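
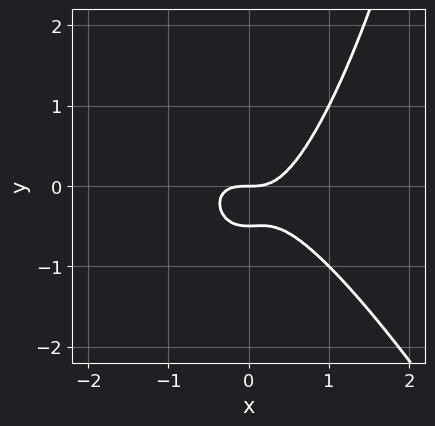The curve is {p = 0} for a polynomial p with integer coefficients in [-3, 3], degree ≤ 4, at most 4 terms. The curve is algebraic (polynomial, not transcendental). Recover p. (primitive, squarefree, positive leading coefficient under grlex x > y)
2*x^3 + x^2*y - 2*y^2 - y

deg p = 3.
Reading off the gridlines: it meets the y-axis at y = 0 (among the integer gridlines); it crosses the x-axis at the gridline x = 0.
Solving for integer coefficients yields p as stated.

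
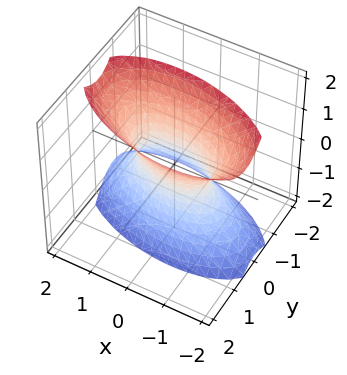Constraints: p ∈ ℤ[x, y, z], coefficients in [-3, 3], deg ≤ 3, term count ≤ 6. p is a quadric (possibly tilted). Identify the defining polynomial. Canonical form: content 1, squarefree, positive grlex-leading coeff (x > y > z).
x^2 + x*y + 3*y^2 - y*z - z^2 - 1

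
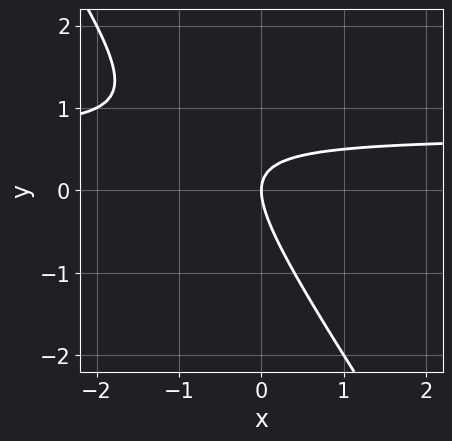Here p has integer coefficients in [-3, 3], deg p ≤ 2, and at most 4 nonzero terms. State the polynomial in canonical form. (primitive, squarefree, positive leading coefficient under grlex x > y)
First, the degree is 2 — a generic line meets the curve in up to 2 points.
Next, observable constraints: it meets the y-axis at y = 0 (among the integer gridlines); one x-axis crossing is at x = 0.
Finally, solving for integer coefficients yields p as stated.

3*x*y + 2*y^2 - 2*x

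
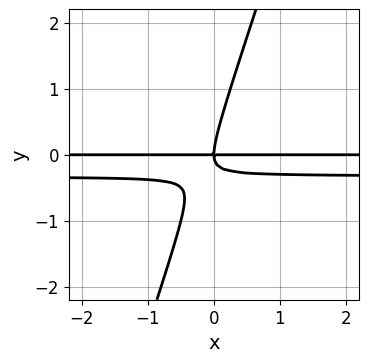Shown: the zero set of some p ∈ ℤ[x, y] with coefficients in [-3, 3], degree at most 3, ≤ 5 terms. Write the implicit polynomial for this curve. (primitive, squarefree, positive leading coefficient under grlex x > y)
3*x*y^2 - y^3 + x*y

The degree is 3 — a generic line meets the curve in up to 3 points.
Checking where it meets the axes: the visible x-axis segment lies entirely on the curve; one y-axis crossing is at y = 0.
Matching integer coefficients to the picture gives p.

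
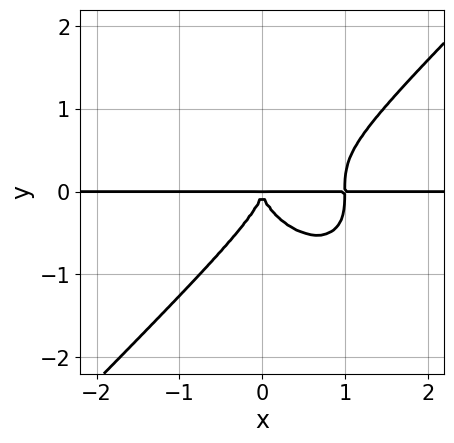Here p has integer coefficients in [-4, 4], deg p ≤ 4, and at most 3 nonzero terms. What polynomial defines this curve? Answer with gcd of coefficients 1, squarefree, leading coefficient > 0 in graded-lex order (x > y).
x^3*y - y^4 - x^2*y

The degree is 4 — the shape is more complex than any degree-3 curve.
Against the integer gridlines: the visible x-axis segment lies entirely on the curve.
Assembling these constraints gives the stated polynomial.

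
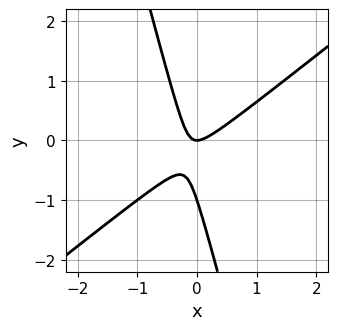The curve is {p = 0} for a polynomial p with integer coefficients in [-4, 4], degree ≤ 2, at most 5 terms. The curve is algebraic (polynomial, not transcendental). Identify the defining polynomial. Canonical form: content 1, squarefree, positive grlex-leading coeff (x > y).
3*x^2 - 3*x*y - y^2 - y

1. Degree: no degree-1 curve has this shape, so deg p = 2.
2. Checking where it meets the axes: the y-axis gridline crossings are at y ∈ {-1, 0}; it crosses the x-axis at the gridline x = 0.
3. These observations pin down the coefficients.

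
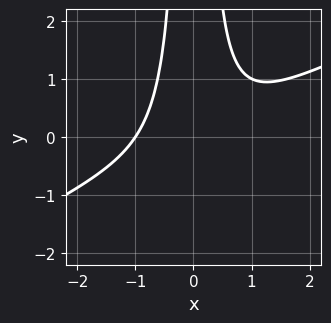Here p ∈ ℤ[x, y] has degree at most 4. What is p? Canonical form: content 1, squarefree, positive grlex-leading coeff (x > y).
deg p = 3.
Reading off the gridlines: it crosses the x-axis at the gridline x = -1; the curve avoids every integer y-axis point in the box.
Solving for integer coefficients yields p as stated.

x^3 - 2*x^2*y + 1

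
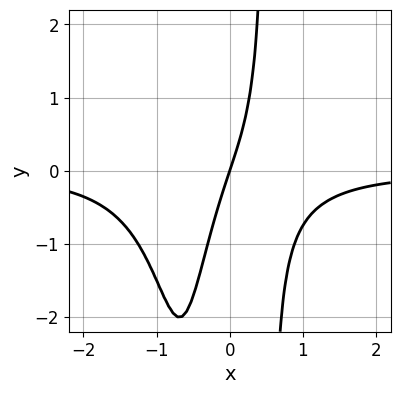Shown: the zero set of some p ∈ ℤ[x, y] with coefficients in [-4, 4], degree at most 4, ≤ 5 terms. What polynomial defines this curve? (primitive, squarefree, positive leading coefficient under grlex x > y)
3*x^3*y + 2*x^2*y + 3*x - y

1. deg p = 4.
2. From the axis intercepts and sections: it meets the y-axis at y = 0 (among the integer gridlines); one x-axis crossing is at x = 0.
3. These observations pin down the coefficients.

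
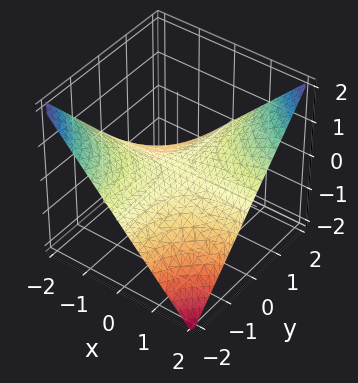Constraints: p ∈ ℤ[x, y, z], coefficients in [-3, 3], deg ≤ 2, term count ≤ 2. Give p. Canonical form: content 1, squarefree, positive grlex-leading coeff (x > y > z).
x*y - 2*z

deg p = 2. A saddle surface; a quadric.
Against the integer gridlines: the visible y-axis segment lies entirely on the surface; one z-axis crossing is at z = 0.
The integer polynomial consistent with all of this is the stated p. Check: (1, 0, 0) on the x-axis lies on the surface, and p(1, 0, 0) = 0. ✓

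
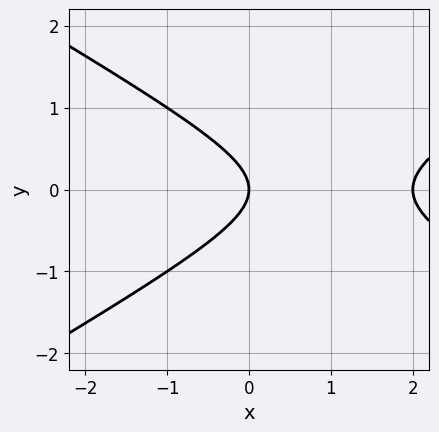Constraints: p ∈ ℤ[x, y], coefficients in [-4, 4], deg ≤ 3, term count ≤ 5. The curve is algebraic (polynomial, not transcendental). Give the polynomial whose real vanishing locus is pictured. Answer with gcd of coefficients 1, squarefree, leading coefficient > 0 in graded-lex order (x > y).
(a) Degree: the shape is more complex than any degree-1 curve, so deg p = 2.
(b) Symmetries: mirror symmetry y ↦ −y ⇒ only even powers of y.
(c) From the visible intercepts: one y-axis crossing is at y = 0; the x-axis gridline crossings are at x ∈ {0, 2}.
(d) Solving for integer coefficients yields p as stated.

x^2 - 3*y^2 - 2*x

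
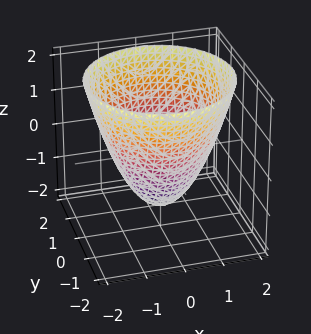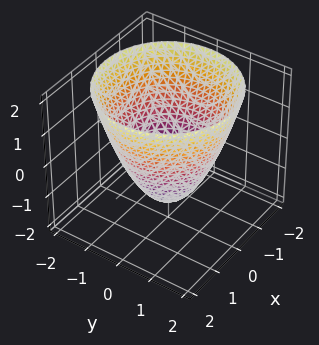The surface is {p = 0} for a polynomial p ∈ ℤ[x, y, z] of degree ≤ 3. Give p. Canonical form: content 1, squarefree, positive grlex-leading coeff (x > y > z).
2*x^2 + 2*y^2 - 2*z - 3

Degree: a generic line meets the surface in up to 2 points, so deg p = 2.
Symmetries: every cross-section ⟂ z is a circle, so x, y appear only via x² + y².
Checking where it meets the axes: a circular section at z = 1 has radius between 1 and 2.
Assembling these constraints gives the stated polynomial.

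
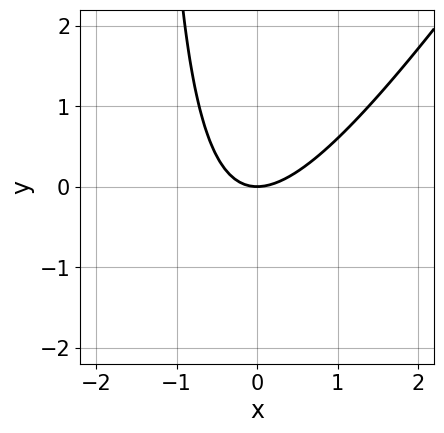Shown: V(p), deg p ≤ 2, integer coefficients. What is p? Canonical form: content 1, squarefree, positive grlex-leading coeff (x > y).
deg p = 2. No degree-1 curve has this shape.
Checking where it meets the axes: it crosses the y-axis at the gridline y = 0; one x-axis crossing is at x = 0.
Together with the visible shape, these determine p as stated.

3*x^2 - 2*x*y - 3*y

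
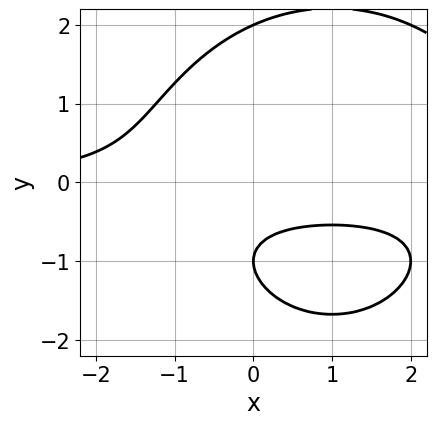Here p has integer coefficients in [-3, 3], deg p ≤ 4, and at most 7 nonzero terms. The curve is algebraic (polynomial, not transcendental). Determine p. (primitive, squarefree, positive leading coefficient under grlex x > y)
x^2*y + y^3 - 2*x*y - 3*y - 2

1. deg p = 3.
2. Against the integer gridlines: it misses every integer gridline on the x-axis; the y-axis gridline crossings are at y ∈ {-1, 2}.
3. Matching integer coefficients to the picture gives p.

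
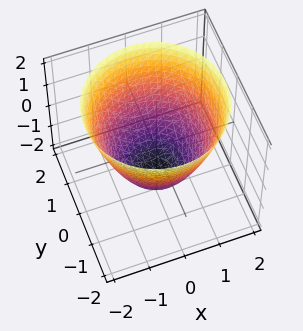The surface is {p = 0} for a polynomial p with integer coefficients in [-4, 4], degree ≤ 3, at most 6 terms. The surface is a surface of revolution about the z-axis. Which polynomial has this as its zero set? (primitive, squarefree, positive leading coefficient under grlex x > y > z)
The degree is 2 — a generic line meets the surface in up to 2 points.
Symmetries: the surface is invariant under rotation about z: p = q(x² + y², z).
From the visible intercepts: a circular section at z = 1 has radius between 1 and 2.
Putting this together gives p.

2*x^2 + 2*y^2 - 2*z - 3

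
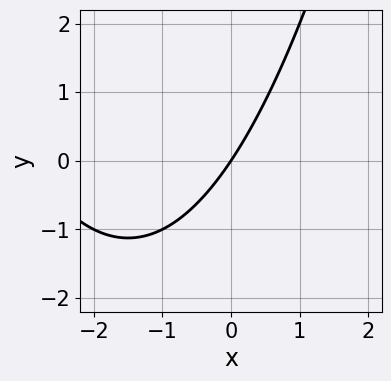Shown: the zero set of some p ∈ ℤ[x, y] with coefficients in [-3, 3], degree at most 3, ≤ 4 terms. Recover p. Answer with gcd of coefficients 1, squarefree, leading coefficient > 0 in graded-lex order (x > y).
(a) deg p = 2.
(b) Checking where it meets the axes: one x-axis crossing is at x = 0; it crosses the y-axis at the gridline y = 0.
(c) Putting this together gives p.

x^2 + 3*x - 2*y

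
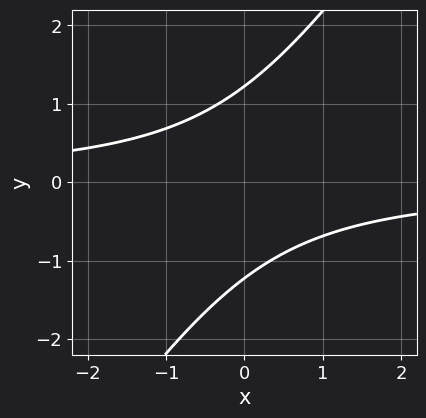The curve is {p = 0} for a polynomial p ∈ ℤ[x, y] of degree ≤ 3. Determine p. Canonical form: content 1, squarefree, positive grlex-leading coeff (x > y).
(a) deg p = 2. No degree-1 curve has this shape.
(b) Against the integer gridlines: the curve avoids every integer x-axis point in the box.
(c) These observations pin down the coefficients.

3*x*y - 2*y^2 + 3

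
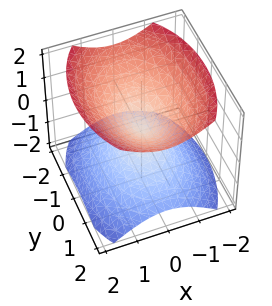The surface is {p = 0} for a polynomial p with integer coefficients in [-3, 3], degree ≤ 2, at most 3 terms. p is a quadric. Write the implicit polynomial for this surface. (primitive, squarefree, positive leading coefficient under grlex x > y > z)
The picture has 2 separate pieces. They look like related sheets of one shape, so recover p as a whole.
The degree is 2 — two nappes meeting at a single point; a quadric.
Symmetries: the x ↦ −x reflection is a symmetry, so x appears only in even powers; the z ↦ −z reflection is a symmetry, so z appears only in even powers; the y ↦ −y reflection is a symmetry, so y appears only in even powers.
Reading off the gridlines: one y-axis crossing is at y = 0; one z-axis crossing is at z = 0; it crosses the x-axis at the gridline x = 0.
Together with the visible shape, these determine p as stated.

2*x^2 + y^2 - 2*z^2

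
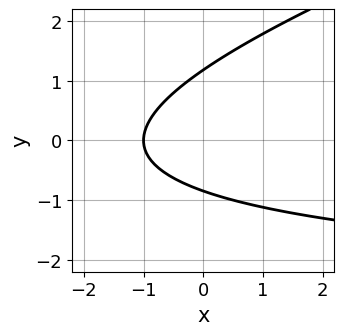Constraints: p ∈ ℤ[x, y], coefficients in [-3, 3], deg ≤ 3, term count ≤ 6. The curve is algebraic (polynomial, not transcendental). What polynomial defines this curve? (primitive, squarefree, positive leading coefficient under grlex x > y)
x*y - 3*y^2 + 3*x + y + 3

(a) deg p = 2.
(b) From the axis intercepts and sections: it meets the x-axis at x = -1 (among the integer gridlines).
(c) Solving for integer coefficients yields p as stated.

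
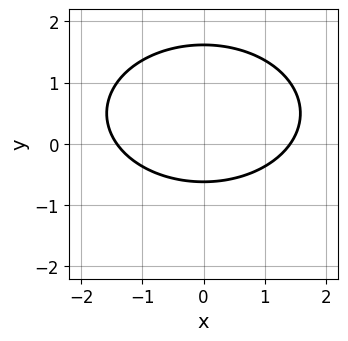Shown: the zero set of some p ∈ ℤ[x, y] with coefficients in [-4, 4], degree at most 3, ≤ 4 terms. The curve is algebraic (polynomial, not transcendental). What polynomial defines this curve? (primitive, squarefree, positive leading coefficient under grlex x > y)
x^2 + 2*y^2 - 2*y - 2

(a) Degree: the shape is more complex than any degree-1 curve, so deg p = 2.
(b) Symmetries: it's symmetric under x → −x, forcing even powers of x.
(c) Putting this together gives p.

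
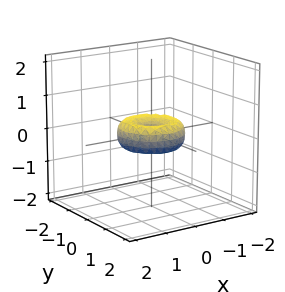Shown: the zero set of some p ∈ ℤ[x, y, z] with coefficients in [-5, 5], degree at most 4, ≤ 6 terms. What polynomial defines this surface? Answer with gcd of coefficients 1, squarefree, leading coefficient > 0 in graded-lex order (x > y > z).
2*x^4 + 4*x^2*y^2 + 2*y^4 - 2*x^2 - 2*y^2 + 3*z^2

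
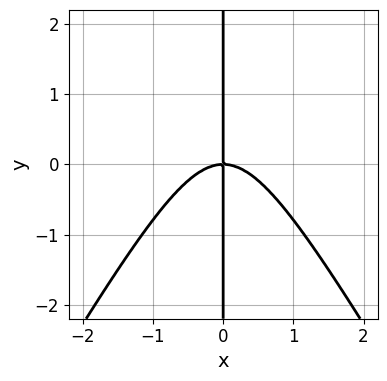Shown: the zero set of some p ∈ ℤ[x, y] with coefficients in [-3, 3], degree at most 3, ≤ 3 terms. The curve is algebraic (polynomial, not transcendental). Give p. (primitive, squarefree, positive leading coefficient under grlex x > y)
3*x^3 - x*y^2 + 3*x*y

First, degree: no degree-2 curve has this shape, so deg p = 3.
Next, observable constraints: it meets the x-axis at x = 0 (among the integer gridlines); every point of the y-axis in the box is on the curve.
Finally, solving for integer coefficients yields p as stated.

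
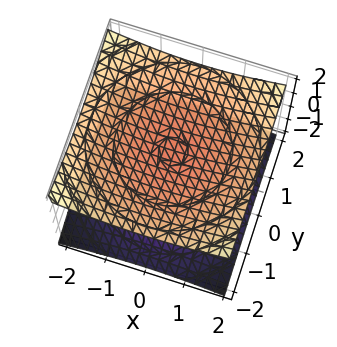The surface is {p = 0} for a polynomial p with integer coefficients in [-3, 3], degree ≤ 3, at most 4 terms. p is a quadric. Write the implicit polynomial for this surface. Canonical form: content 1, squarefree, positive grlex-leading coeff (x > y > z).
There are 2 components.
The degree is 2 — two sheets facing apart; a quadric.
By symmetry, the surface is invariant under rotation about z: p = q(x² + y², z); the z ↦ −z reflection is a symmetry, so z appears only in even powers.
Checking where it meets the axes: the surface avoids every integer y-axis point in the box; among the integer gridlines, it crosses the z-axis at z ∈ {-1, 1}.
Fitting integer coefficients to these (and the overall shape) gives p.

x^2 + y^2 - 3*z^2 + 3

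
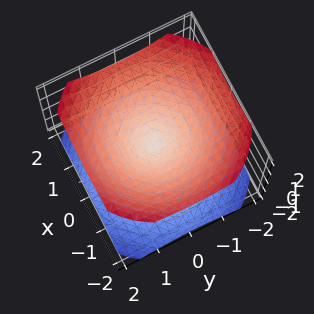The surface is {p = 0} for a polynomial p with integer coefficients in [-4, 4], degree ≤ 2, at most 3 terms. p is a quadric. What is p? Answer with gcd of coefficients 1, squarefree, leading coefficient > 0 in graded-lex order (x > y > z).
I count 2 distinct pieces. They look like related sheets of one shape, so recover p as a whole.
deg p = 2. Two nappes meeting at a single point; a quadric.
By symmetry, every cross-section ⟂ z is a circle, so x, y appear only via x² + y²; it's symmetric under z → −z, forcing even powers of z.
Checking where it meets the axes: it meets the x-axis at x = 0 (among the integer gridlines); a circular section at z = -1 has radius between 1 and 2.
Matching integer coefficients to the picture gives p.

2*x^2 + 2*y^2 - 3*z^2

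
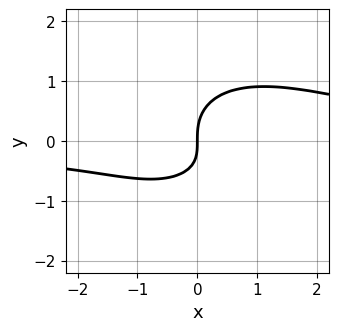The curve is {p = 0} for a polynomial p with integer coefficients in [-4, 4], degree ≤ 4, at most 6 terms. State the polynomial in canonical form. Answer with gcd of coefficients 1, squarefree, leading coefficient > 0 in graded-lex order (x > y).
x*y^3 + 2*x^2*y + 3*y^3 - 2*x*y - 3*x

Degree: a generic line meets the curve in up to 4 points, so deg p = 4.
Checking where it meets the axes: one y-axis crossing is at y = 0; one x-axis crossing is at x = 0.
These observations pin down the coefficients.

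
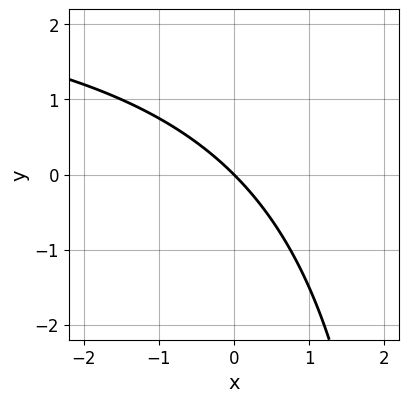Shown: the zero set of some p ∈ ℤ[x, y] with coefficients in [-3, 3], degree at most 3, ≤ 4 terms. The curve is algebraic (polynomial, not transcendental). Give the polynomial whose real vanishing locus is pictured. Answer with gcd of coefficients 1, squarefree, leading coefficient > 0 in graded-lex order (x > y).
x*y - 3*x - 3*y

(a) Degree: a generic line meets the curve in up to 2 points, so deg p = 2.
(b) Against the integer gridlines: one x-axis crossing is at x = 0; it meets the y-axis at y = 0 (among the integer gridlines).
(c) The integer polynomial consistent with all of this is the stated p.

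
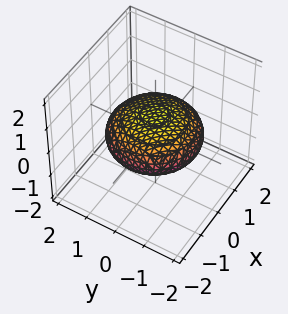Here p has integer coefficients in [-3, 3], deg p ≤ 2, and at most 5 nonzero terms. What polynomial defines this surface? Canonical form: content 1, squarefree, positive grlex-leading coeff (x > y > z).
(a) Degree: a closed, bounded, convex surface; a quadric, so deg p = 2.
(b) By symmetry, every cross-section ⟂ z is a circle, so x, y appear only via x² + y²; the z ↦ −z reflection is a symmetry, so z appears only in even powers.
(c) Reading off the gridlines: a circular section at z = 0 has radius between 1 and 2.
(d) Together with the visible shape, these determine p as stated.

x^2 + y^2 + 3*z^2 - 2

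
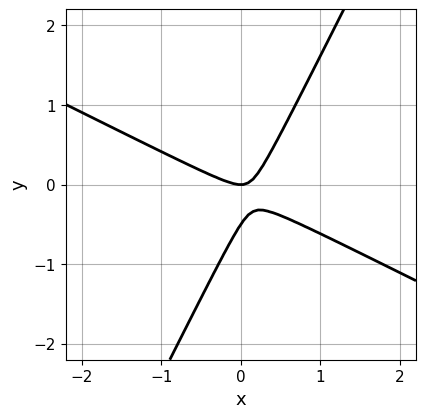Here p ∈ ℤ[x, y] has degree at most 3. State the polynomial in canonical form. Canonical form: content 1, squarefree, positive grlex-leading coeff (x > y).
1. The degree is 2 — a generic line meets the curve in up to 2 points.
2. Observable constraints: it crosses the y-axis at the gridline y = 0; it meets the x-axis at x = 0 (among the integer gridlines).
3. Fitting integer coefficients to these (and the overall shape) gives p.

2*x^2 + 3*x*y - 2*y^2 - y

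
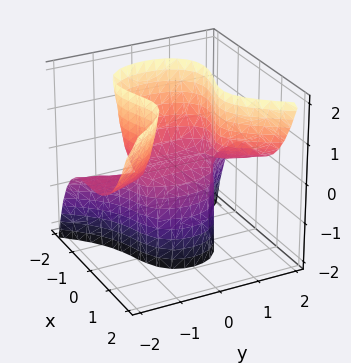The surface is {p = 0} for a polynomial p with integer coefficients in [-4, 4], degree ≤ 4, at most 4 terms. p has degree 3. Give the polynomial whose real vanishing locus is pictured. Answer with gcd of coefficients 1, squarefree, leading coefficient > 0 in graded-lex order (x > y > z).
deg p = 3. The shape is more complex than any degree-2 surface.
From the visible intercepts: the visible y-axis segment lies entirely on the surface; it crosses the x-axis at the gridline x = 0.
Matching integer coefficients to the picture gives p.

3*x^3 - 3*y^2*z - 2*x*z + 3*z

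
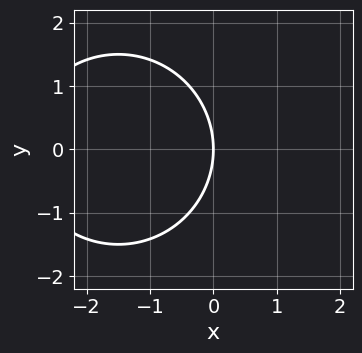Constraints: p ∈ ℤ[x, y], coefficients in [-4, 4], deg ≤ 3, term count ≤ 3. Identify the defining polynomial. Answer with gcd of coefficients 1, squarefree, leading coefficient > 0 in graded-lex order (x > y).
(a) Degree: no degree-1 curve has this shape, so deg p = 2.
(b) Symmetries: mirror symmetry y ↦ −y ⇒ only even powers of y.
(c) From the visible intercepts: it meets the x-axis at x = 0 (among the integer gridlines); it crosses the y-axis at the gridline y = 0.
(d) The integer polynomial consistent with all of this is the stated p.

x^2 + y^2 + 3*x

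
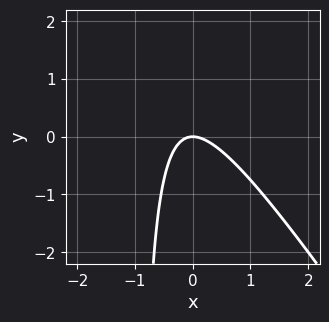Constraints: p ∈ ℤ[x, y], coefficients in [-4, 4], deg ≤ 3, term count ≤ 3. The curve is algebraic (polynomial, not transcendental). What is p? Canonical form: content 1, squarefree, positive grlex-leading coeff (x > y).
(a) deg p = 2. No degree-1 curve has this shape.
(b) Observable constraints: it meets the y-axis at y = 0 (among the integer gridlines); it meets the x-axis at x = 0 (among the integer gridlines).
(c) Solving for integer coefficients yields p as stated.

3*x^2 + 2*x*y + 2*y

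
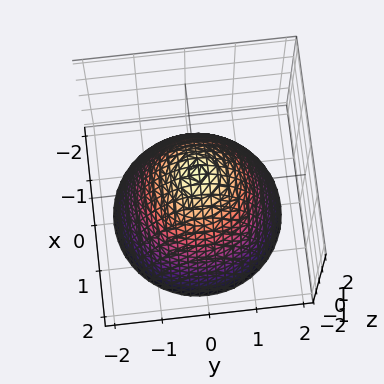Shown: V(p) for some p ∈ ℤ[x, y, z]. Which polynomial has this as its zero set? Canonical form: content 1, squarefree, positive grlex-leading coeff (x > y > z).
(a) deg p = 2.
(b) Symmetry: the surface is invariant under rotation about z: p = q(x² + y², z).
(c) Reading off the gridlines: the x-axis gridline crossings are at x ∈ {-1, 1}; among the integer gridlines, it crosses the y-axis at y ∈ {-1, 1}; a circular section at z = 0 has radius exactly 1; it meets the z-axis at z = 1 (among the integer gridlines).
(d) Putting this together gives p.

x^2 + y^2 + z - 1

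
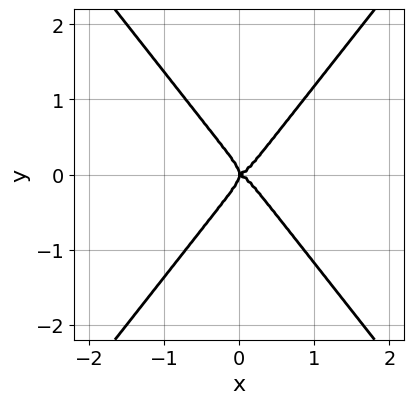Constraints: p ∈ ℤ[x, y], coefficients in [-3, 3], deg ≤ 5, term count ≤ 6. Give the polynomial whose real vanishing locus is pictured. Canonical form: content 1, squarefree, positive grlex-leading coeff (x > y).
3*x^4 + 3*x^2*y^2 - 3*y^4 - x*y^2

Degree: a generic line meets the curve in up to 4 points, so deg p = 4.
Symmetries: it's symmetric under y → −y, forcing even powers of y.
From the visible intercepts: it crosses the y-axis at the gridline y = 0; one x-axis crossing is at x = 0.
These observations pin down the coefficients.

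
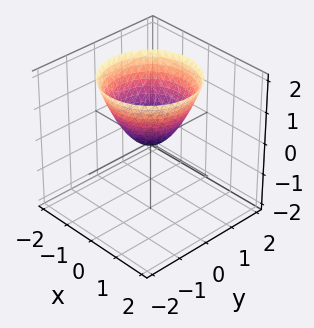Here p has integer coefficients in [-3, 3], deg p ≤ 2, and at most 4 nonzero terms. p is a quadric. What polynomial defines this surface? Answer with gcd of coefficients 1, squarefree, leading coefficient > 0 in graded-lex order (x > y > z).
x^2 + y^2 - z

1. Degree: a paraboloid; a quadric, so deg p = 2.
2. Symmetry: the z-axis is an axis of rotation, so x and y enter only as x² + y².
3. Against the integer gridlines: a circular section at z = 1 has radius exactly 1; it meets the x-axis at x = 0 (among the integer gridlines); one y-axis crossing is at y = 0; it meets the z-axis at z = 0 (among the integer gridlines).
4. Matching integer coefficients to the picture gives p.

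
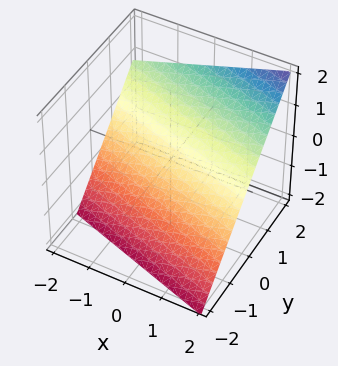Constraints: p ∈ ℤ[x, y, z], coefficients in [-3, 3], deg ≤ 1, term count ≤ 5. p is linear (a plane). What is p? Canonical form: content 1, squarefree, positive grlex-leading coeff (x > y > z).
x + 3*y - 3*z - 2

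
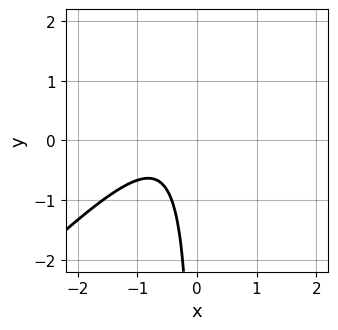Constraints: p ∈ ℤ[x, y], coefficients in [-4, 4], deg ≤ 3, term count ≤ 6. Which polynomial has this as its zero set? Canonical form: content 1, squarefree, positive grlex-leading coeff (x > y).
3*x^2 - 3*x*y + 3*x + 2

1. The degree is 2 — the shape is more complex than any degree-1 curve.
2. From the axis intercepts and sections: it misses every integer gridline on the y-axis; the curve avoids every integer x-axis point in the box.
3. Solving for integer coefficients yields p as stated.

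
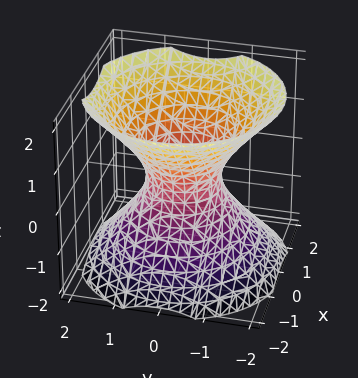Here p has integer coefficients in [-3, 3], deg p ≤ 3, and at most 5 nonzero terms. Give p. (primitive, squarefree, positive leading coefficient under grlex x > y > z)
First, degree: a generic line meets the surface in up to 2 points, so deg p = 2.
Then, by symmetry, every cross-section ⟂ z is a circle, so x, y appear only via x² + y².
Next, reading off the gridlines: no z-intercept at any integer in the box; a circular section at z = 1 has radius between 1 and 2.
Finally, together with the visible shape, these determine p as stated.

3*x^2 + 3*y^2 - 3*z^2 - 2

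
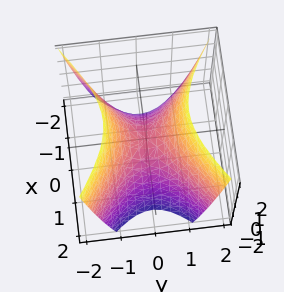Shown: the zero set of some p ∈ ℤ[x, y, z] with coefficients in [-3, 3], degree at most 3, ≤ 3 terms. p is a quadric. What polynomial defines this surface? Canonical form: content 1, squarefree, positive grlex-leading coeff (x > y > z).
2*x^2 - 3*y^2 + 2*z

First, degree: a hyperbolic paraboloid; a quadric, so deg p = 2.
Then, symmetries: mirror symmetry y ↦ −y ⇒ only even powers of y; it's symmetric under x → −x, forcing even powers of x.
Next, reading off the gridlines: it crosses the x-axis at the gridline x = 0; it crosses the z-axis at the gridline z = 0; it crosses the y-axis at the gridline y = 0.
Finally, assembling these constraints gives the stated polynomial.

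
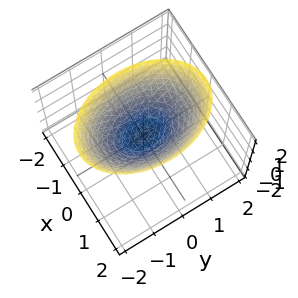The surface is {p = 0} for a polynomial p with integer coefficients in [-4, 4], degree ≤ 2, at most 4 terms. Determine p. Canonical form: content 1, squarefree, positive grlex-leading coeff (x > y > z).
2*x^2 + y^2 - 2*z

First, degree: a paraboloid; a quadric, so deg p = 2.
Next, symmetries: mirror symmetry y ↦ −y ⇒ only even powers of y; it's symmetric under x → −x, forcing even powers of x.
Then, reading off the gridlines: one y-axis crossing is at y = 0; it crosses the x-axis at the gridline x = 0; one z-axis crossing is at z = 0.
Finally, these observations pin down the coefficients.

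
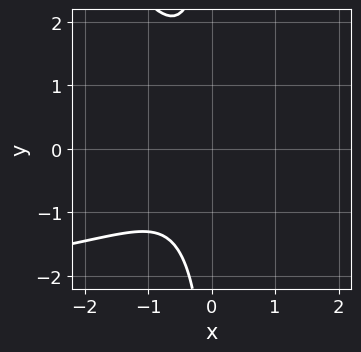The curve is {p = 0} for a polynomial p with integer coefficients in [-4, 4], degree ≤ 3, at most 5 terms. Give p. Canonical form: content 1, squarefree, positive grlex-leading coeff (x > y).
x^2*y + x*y^2 + 3*x^2 + 2*x + 2

1. Degree: the shape is more complex than any degree-2 curve, so deg p = 3.
2. Reading off the gridlines: no x-intercept at any integer in the box; the curve avoids every integer y-axis point in the box.
3. Matching integer coefficients to the picture gives p.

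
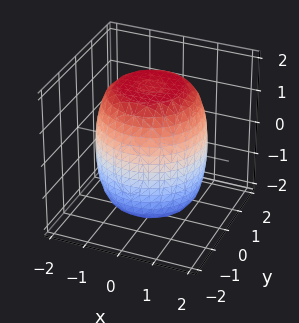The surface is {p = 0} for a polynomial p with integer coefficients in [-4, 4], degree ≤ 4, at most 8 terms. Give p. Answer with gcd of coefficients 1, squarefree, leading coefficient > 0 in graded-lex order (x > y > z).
x^4 + 2*x^2*y^2 + y^4 - x^2 - y^2 + z^2 - 3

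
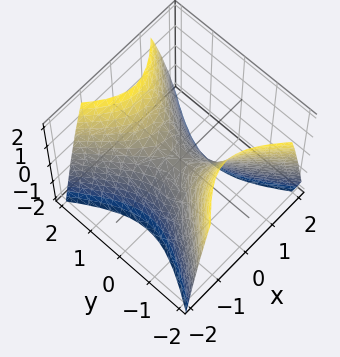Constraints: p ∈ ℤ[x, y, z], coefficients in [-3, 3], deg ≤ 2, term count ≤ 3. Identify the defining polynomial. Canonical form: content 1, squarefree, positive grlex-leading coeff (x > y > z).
Degree: a saddle surface; a quadric, so deg p = 2.
Symmetries: it's symmetric under y → −y, forcing even powers of y; the x ↦ −x reflection is a symmetry, so x appears only in even powers.
From the axis intercepts and sections: it meets the y-axis at y = 0 (among the integer gridlines); one x-axis crossing is at x = 0; it crosses the z-axis at the gridline z = 0.
These observations pin down the coefficients.

3*x^2 - 2*y^2 + 2*z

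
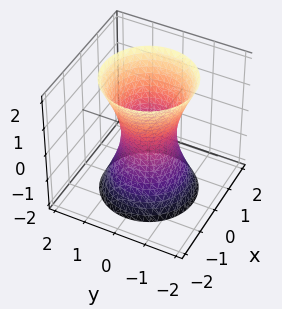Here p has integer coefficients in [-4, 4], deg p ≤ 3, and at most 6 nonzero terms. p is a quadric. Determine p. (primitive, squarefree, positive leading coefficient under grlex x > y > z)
The degree is 2 — an hourglass — one-sheet hyperboloid; a quadric.
Symmetries: rotational symmetry about the z-axis ⇒ p depends on x, y only through x² + y²; it's symmetric under z → −z, forcing even powers of z.
Checking where it meets the axes: a circular section at z = 0 has radius between 0 and 1; the surface avoids every integer z-axis point in the box.
The integer polynomial consistent with all of this is the stated p.

3*x^2 + 3*y^2 - z^2 - 2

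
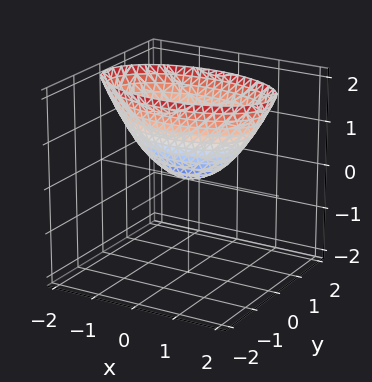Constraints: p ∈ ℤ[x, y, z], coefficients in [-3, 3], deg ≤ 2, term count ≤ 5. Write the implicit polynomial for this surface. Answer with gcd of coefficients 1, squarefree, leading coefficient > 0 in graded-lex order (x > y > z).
The degree is 2 — a paraboloid; a quadric.
Symmetries: the y ↦ −y reflection is a symmetry, so y appears only in even powers; mirror symmetry x ↦ −x ⇒ only even powers of x.
From the visible intercepts: one z-axis crossing is at z = 0; it meets the x-axis at x = 0 (among the integer gridlines); one y-axis crossing is at y = 0.
The integer polynomial consistent with all of this is the stated p.

x^2 + 3*y^2 - 2*z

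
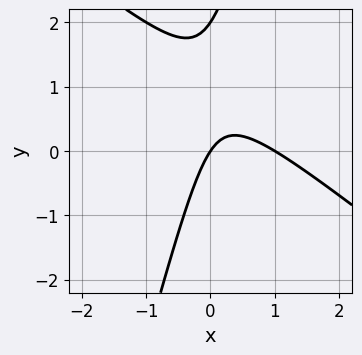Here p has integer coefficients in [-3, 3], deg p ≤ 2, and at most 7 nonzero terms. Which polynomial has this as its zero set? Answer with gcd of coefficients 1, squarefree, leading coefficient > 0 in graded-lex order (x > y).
3*x^2 + 3*x*y - y^2 - 3*x + 2*y

The degree is 2 — the shape is more complex than any degree-1 curve.
From the visible intercepts: the x-axis gridline crossings are at x ∈ {0, 1}; among the integer gridlines, it crosses the y-axis at y ∈ {0, 2}.
Fitting integer coefficients to these (and the overall shape) gives p.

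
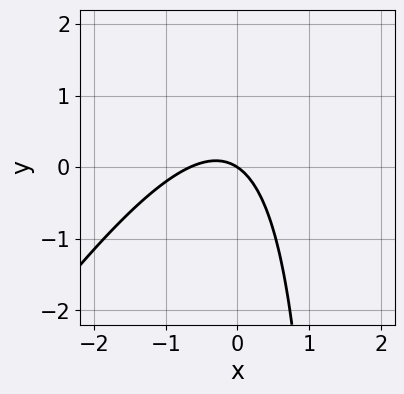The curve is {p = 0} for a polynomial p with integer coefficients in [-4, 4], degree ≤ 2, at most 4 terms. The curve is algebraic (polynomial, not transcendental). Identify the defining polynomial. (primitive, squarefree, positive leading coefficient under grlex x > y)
3*x^2 - 2*x*y + 2*x + 3*y

Degree: no degree-1 curve has this shape, so deg p = 2.
Observable constraints: it meets the y-axis at y = 0 (among the integer gridlines); it crosses the x-axis at the gridline x = 0.
Matching integer coefficients to the picture gives p.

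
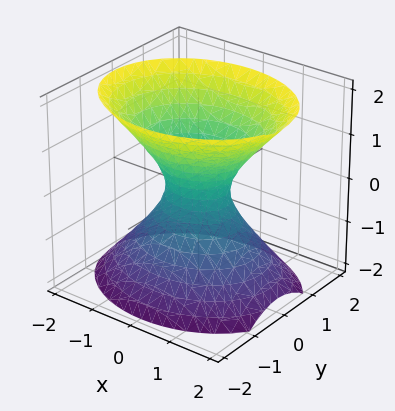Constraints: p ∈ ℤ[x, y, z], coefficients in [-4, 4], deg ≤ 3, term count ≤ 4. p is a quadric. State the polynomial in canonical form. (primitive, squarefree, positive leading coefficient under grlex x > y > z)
2*x^2 + 3*y^2 - 2*z^2 - 1

(a) Degree: one connected sheet with a waist; a quadric, so deg p = 2.
(b) Symmetries: mirror symmetry y ↦ −y ⇒ only even powers of y; the z ↦ −z reflection is a symmetry, so z appears only in even powers; mirror symmetry x ↦ −x ⇒ only even powers of x.
(c) Against the integer gridlines: no z-intercept at any integer in the box.
(d) Solving for integer coefficients yields p as stated.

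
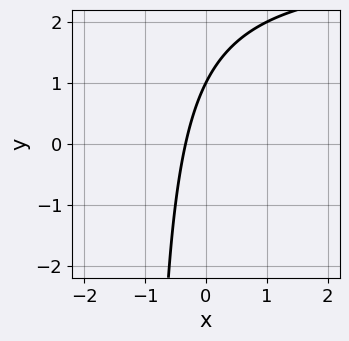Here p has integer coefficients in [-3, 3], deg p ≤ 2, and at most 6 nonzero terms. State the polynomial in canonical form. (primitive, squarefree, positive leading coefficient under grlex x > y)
Degree: no degree-1 curve has this shape, so deg p = 2.
Reading off the gridlines: it meets the y-axis at y = 1 (among the integer gridlines).
Solving for integer coefficients yields p as stated.

x*y - 3*x + y - 1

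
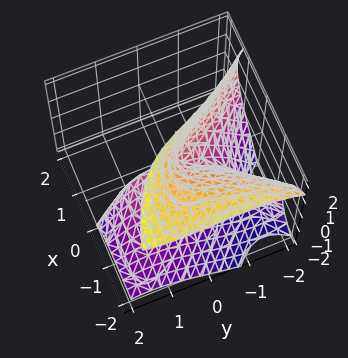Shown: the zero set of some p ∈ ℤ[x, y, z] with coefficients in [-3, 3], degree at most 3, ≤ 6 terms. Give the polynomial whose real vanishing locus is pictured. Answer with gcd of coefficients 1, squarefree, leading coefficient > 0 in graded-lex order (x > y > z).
x^2*y - 2*x*z^2 - y^3 - 3*x^2 - 2*y*z

First, the degree is 3 — no degree-2 surface has this shape.
Next, from the visible intercepts: it meets the y-axis at y = 0 (among the integer gridlines); one x-axis crossing is at x = 0; every point of the z-axis in the box is on the surface.
Finally, the integer polynomial consistent with all of this is the stated p.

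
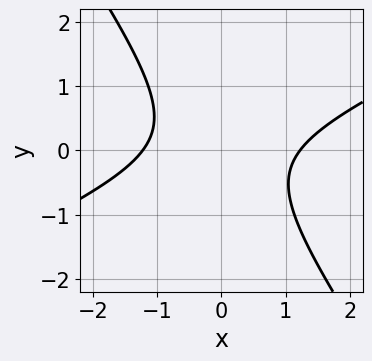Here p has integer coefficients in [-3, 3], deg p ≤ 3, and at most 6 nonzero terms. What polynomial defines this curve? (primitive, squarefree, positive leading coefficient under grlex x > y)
2*x^2 - 3*x*y - 3*y^2 - 3

deg p = 2.
Checking where it meets the axes: no y-intercept at any integer in the box.
Fitting integer coefficients to these (and the overall shape) gives p.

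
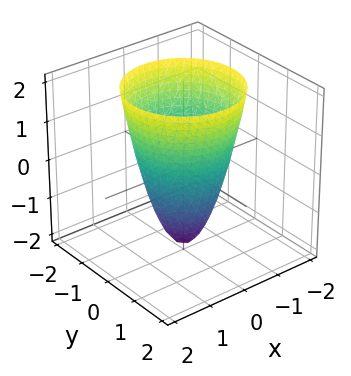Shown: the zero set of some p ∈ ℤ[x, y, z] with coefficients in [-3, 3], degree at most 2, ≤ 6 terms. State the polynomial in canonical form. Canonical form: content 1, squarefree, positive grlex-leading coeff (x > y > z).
First, the degree is 2 — a generic line meets the surface in up to 2 points.
Then, by symmetry, every cross-section ⟂ z is a circle, so x, y appear only via x² + y².
Next, checking where it meets the axes: one z-axis crossing is at z = -2; a circular section at z = 0 has radius exactly 1; among the integer gridlines, it crosses the x-axis at x ∈ {-1, 1}; the y-axis gridline crossings are at y ∈ {-1, 1}.
Finally, matching integer coefficients to the picture gives p.

2*x^2 + 2*y^2 - z - 2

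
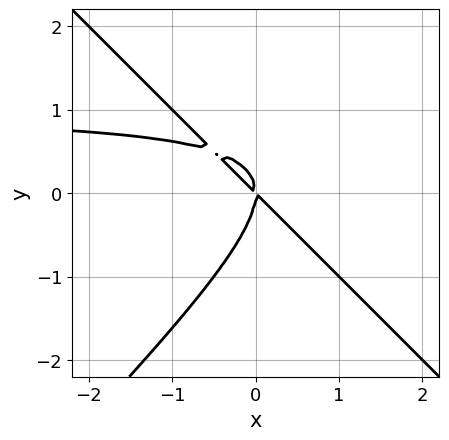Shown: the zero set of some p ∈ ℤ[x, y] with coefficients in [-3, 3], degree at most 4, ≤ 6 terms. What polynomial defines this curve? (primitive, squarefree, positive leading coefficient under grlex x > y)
First, degree: no degree-2 curve has this shape, so deg p = 3.
Next, observable constraints: one y-axis crossing is at y = 0; it meets the x-axis at x = 0 (among the integer gridlines).
Finally, matching integer coefficients to the picture gives p.

x^2*y - y^3 - x^2 - x*y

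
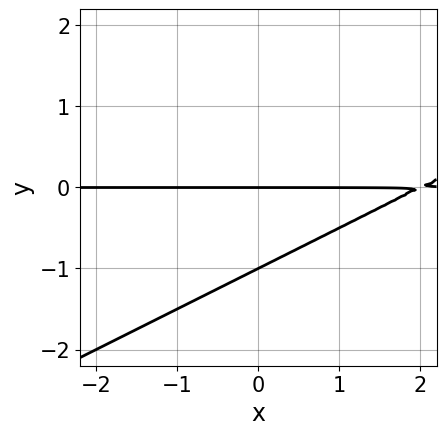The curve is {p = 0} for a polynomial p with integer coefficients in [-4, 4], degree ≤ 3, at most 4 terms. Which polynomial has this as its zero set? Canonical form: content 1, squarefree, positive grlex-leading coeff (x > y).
x*y - 2*y^2 - 2*y

The degree is 2 — a generic line meets the curve in up to 2 points.
Observable constraints: every point of the x-axis in the box is on the curve; among the integer gridlines, it crosses the y-axis at y ∈ {-1, 0}.
Putting this together gives p.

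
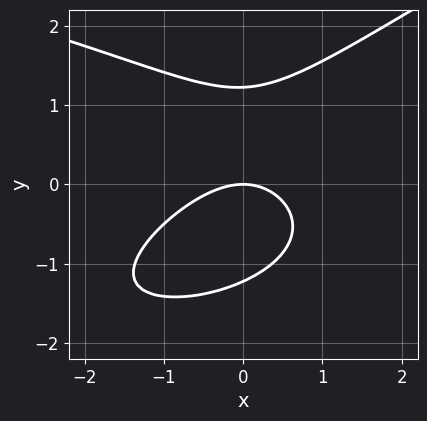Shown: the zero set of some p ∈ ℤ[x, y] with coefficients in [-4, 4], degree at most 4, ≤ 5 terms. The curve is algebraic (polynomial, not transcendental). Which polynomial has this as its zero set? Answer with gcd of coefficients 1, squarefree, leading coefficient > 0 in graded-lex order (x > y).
x*y^2 - 2*y^3 + 2*x^2 - x*y + 3*y

1. Degree: a generic line meets the curve in up to 3 points, so deg p = 3.
2. From the visible intercepts: it crosses the x-axis at the gridline x = 0; it crosses the y-axis at the gridline y = 0.
3. Matching integer coefficients to the picture gives p.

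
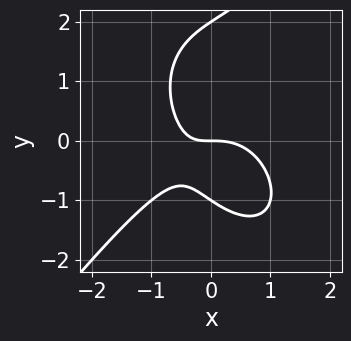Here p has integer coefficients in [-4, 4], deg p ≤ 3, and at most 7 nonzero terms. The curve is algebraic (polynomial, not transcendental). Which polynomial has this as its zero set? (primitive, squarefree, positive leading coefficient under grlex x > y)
2*x^3 - y^3 + 2*x*y + y^2 + 2*y

(a) deg p = 3.
(b) Reading off the gridlines: it crosses the x-axis at the gridline x = 0; the y-axis gridline crossings are at y ∈ {-1, 0, 2}.
(c) Putting this together gives p.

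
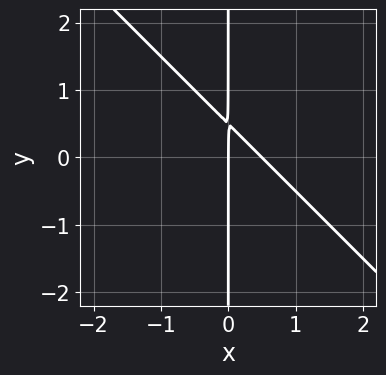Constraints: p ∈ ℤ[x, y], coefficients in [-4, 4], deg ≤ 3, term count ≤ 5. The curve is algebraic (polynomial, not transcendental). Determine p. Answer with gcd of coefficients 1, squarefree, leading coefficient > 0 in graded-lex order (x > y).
2*x^2 + 2*x*y - x

(a) The degree is 2 — no degree-1 curve has this shape.
(b) From the axis intercepts and sections: every point of the y-axis in the box is on the curve; one x-axis crossing is at x = 0.
(c) Putting this together gives p.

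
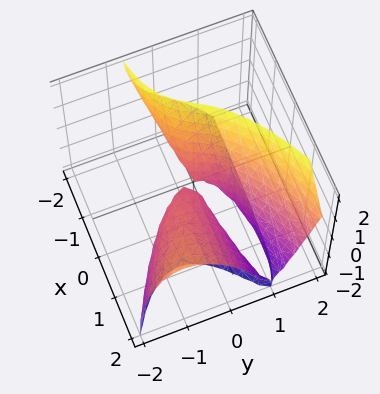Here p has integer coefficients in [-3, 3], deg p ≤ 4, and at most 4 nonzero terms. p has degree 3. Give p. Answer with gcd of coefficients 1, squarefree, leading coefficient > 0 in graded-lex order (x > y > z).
2*y^3 - 3*x*y - 2*x*z - z^2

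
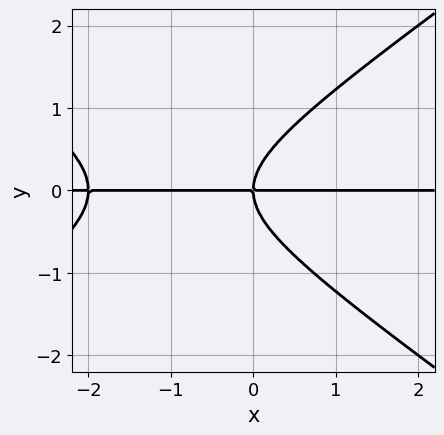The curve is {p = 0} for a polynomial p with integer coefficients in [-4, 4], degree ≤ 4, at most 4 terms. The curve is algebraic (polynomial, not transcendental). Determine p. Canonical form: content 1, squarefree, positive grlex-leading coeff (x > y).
x^2*y - 2*y^3 + 2*x*y

First, deg p = 3. A generic line meets the curve in up to 3 points.
Next, reading off the gridlines: it meets the y-axis at y = 0 (among the integer gridlines); the visible x-axis segment lies entirely on the curve.
Finally, putting this together gives p.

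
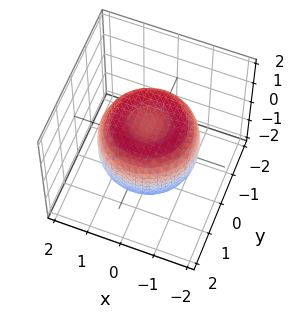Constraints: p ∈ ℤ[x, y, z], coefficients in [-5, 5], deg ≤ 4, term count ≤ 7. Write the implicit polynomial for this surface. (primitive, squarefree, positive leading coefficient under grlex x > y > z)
2*x^4 + 4*x^2*y^2 + 2*y^4 - 3*x^2 - 3*y^2 + 3*z^2 - 2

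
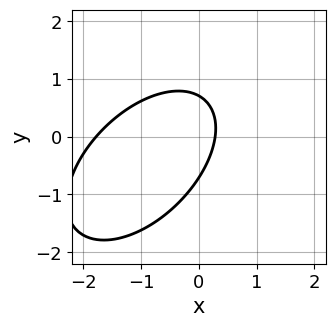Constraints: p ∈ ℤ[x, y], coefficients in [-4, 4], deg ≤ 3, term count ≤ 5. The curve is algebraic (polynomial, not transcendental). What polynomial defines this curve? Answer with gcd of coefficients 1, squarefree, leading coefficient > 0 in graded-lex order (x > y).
2*x^2 - 2*x*y + 2*y^2 + 3*x - 1

Degree: the shape is more complex than any degree-1 curve, so deg p = 2.
The integer polynomial consistent with all of this is the stated p.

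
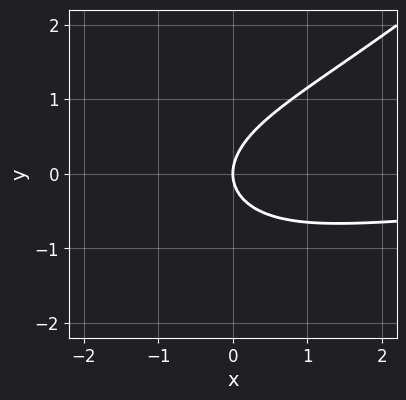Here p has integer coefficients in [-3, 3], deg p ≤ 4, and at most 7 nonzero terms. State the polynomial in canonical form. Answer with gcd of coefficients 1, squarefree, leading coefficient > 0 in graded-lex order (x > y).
First, the degree is 3 — no degree-2 curve has this shape.
Then, from the visible intercepts: one y-axis crossing is at y = 0; it crosses the x-axis at the gridline x = 0.
Finally, these observations pin down the coefficients.

x^2*y - x*y^2 + x*y - 3*y^2 + 3*x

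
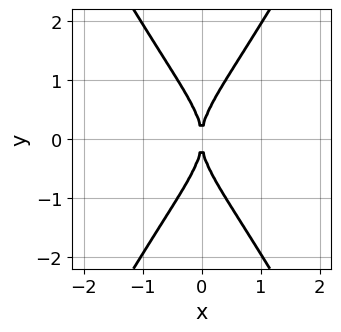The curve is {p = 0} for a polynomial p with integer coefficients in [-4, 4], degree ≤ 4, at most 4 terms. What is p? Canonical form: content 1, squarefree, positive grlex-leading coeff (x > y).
3*x^2*y^2 - y^4 + 3*x^2

1. Degree: a generic line meets the curve in up to 4 points, so deg p = 4.
2. Symmetries: mirror symmetry x ↦ −x ⇒ only even powers of x; mirror symmetry y ↦ −y ⇒ only even powers of y.
3. Against the integer gridlines: it meets the x-axis at x = 0 (among the integer gridlines); one y-axis crossing is at y = 0.
4. Matching integer coefficients to the picture gives p.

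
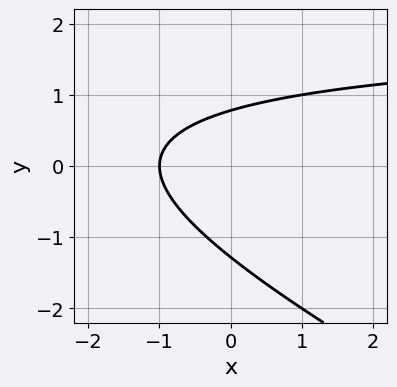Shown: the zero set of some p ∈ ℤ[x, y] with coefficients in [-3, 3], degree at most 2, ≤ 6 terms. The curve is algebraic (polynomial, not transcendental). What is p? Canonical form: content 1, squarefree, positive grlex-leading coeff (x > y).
1. The degree is 2 — a generic line meets the curve in up to 2 points.
2. Against the integer gridlines: one x-axis crossing is at x = -1.
3. The integer polynomial consistent with all of this is the stated p.

x*y + 2*y^2 - 2*x + y - 2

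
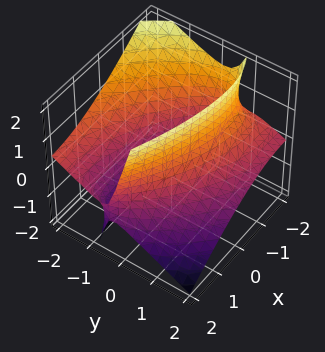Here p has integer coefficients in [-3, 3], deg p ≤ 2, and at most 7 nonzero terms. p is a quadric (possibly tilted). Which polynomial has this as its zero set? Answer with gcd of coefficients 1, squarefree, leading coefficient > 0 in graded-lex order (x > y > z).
x^2 + 2*x*y + 2*y^2 + 3*y*z - z^2 - 3

deg p = 2.
Checking where it meets the axes: no z-intercept at any integer in the box.
These observations pin down the coefficients.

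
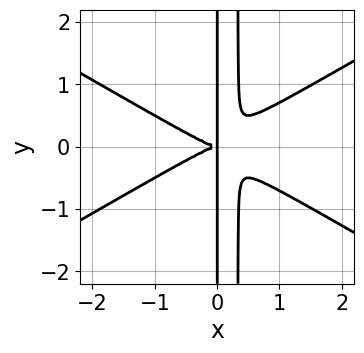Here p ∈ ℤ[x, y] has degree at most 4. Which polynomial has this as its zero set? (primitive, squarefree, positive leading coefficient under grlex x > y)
x^4 - 3*x^2*y^2 + x*y^2

First, deg p = 4.
Next, symmetries: the y ↦ −y reflection is a symmetry, so y appears only in even powers.
Then, reading off the gridlines: every point of the y-axis in the box is on the curve.
Finally, matching integer coefficients to the picture gives p.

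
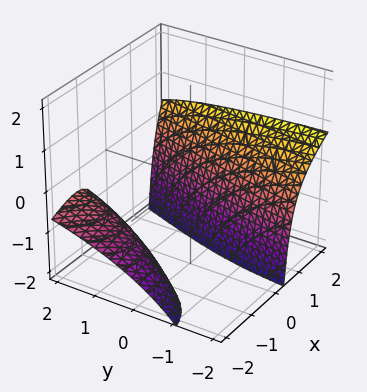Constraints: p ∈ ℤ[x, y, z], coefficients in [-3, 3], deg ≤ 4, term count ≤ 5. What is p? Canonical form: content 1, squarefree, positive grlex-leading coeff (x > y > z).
x^3 - 2*x^2*z + x*y*z - x*y - 3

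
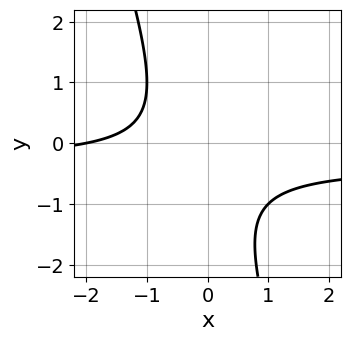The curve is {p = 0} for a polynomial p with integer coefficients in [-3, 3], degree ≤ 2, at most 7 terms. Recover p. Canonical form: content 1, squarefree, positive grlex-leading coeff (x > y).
3*x*y + y^2 + x + y + 2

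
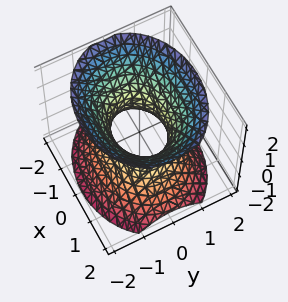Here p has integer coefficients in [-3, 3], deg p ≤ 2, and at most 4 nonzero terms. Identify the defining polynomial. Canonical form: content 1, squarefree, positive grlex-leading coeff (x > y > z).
First, degree: an hourglass — one-sheet hyperboloid; a quadric, so deg p = 2.
Then, symmetries: mirror symmetry x ↦ −x ⇒ only even powers of x; it's symmetric under z → −z, forcing even powers of z; mirror symmetry y ↦ −y ⇒ only even powers of y.
Then, from the axis intercepts and sections: the surface avoids every integer z-axis point in the box; among the integer gridlines, it crosses the x-axis at x ∈ {-1, 1}.
Finally, fitting integer coefficients to these (and the overall shape) gives p.

2*x^2 + 3*y^2 - 2*z^2 - 2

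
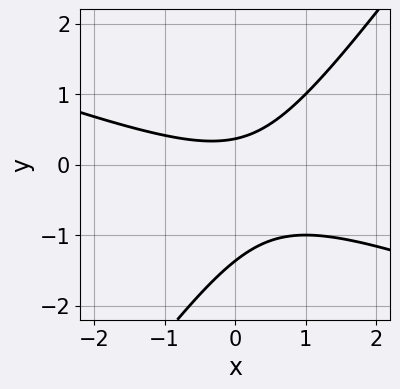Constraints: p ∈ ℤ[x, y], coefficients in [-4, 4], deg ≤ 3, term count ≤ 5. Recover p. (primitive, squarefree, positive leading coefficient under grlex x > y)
x^2 + 2*x*y - 2*y^2 - 2*y + 1

1. The degree is 2 — no degree-1 curve has this shape.
2. Checking where it meets the axes: no x-intercept at any integer in the box.
3. Putting this together gives p.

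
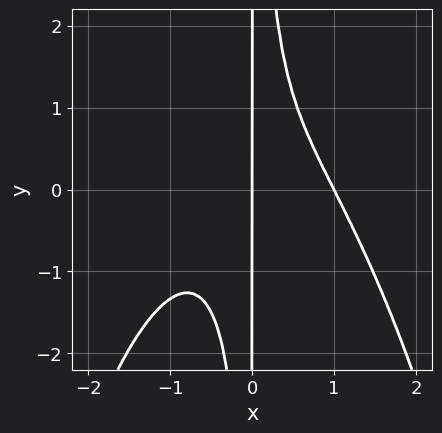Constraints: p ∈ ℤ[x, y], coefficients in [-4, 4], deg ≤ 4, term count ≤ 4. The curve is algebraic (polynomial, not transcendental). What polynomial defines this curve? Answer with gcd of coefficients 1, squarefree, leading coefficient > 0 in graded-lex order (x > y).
Degree: no degree-3 curve has this shape, so deg p = 4.
Checking where it meets the axes: the x-axis gridline crossings are at x ∈ {0, 1}; every point of the y-axis in the box is on the curve.
Putting this together gives p.

2*x^4 + 3*x^2*y - 2*x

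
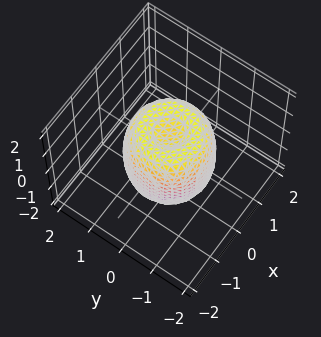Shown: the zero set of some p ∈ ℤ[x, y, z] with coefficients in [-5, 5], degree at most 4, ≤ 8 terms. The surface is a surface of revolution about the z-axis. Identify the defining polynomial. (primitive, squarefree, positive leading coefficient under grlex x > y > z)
Degree: no degree-3 surface has this shape, so deg p = 4.
Symmetries: rotational symmetry about the z-axis ⇒ p depends on x, y only through x² + y².
Observable constraints: a circular section at z = 0 has radius between 1 and 2; the z-axis gridline crossings are at z ∈ {-1, 1}.
Solving for integer coefficients yields p as stated.

2*x^4 + 4*x^2*y^2 + 2*y^4 - 2*x^2 - 2*y^2 + z^2 - 1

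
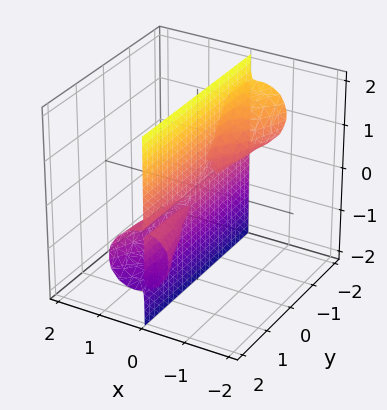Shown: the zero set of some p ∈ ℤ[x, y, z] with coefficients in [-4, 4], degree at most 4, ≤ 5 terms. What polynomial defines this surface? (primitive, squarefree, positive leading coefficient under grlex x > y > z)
First, the picture has 2 separate pieces. They look like related sheets of one shape, so recover p as a whole.
Next, the degree is 3 — the shape is more complex than any degree-2 surface.
Next, from the axis intercepts and sections: the visible y-axis segment lies entirely on the surface; it crosses the x-axis at the gridline x = 0.
Finally, putting this together gives p. Check: (0, 0, -1) on the z-axis lies on the surface, and p(0, 0, -1) = 0. ✓

3*x^3 + x^2*z + 2*x*y*z + 3*x*z^2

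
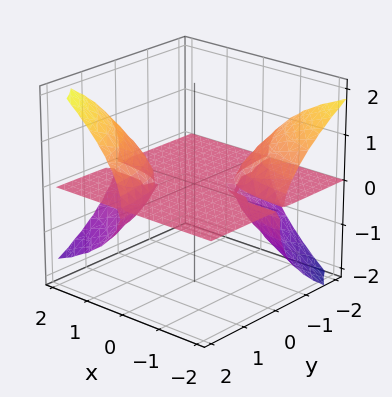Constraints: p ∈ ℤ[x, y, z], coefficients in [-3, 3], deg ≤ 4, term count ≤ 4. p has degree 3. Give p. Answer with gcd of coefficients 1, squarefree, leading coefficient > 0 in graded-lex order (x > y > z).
3*x*y*z + x*z^2 - 3*z^3 - z

First, deg p = 3. No degree-2 surface has this shape.
Then, checking where it meets the axes: it meets the z-axis at z = 0 (among the integer gridlines); the visible x-axis segment lies entirely on the surface.
Finally, together with the visible shape, these determine p as stated. Check: (0, 1, 0) on the y-axis lies on the surface, and p(0, 1, 0) = 0. ✓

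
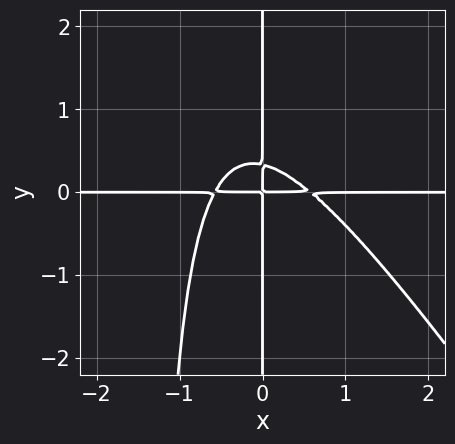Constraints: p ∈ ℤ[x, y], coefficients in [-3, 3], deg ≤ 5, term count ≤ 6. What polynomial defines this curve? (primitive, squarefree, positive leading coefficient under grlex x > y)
1. The degree is 4 — a generic line meets the curve in up to 4 points.
2. From the visible intercepts: the visible x-axis segment lies entirely on the curve; every point of the y-axis in the box is on the curve.
3. Matching integer coefficients to the picture gives p.

3*x^3*y + 2*x^2*y^2 + 3*x*y^2 - x*y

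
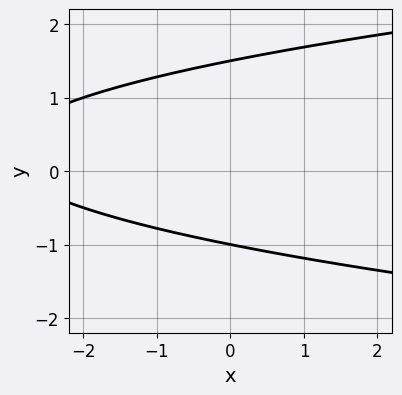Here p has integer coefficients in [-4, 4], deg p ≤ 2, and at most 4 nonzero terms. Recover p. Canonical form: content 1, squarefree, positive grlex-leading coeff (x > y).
1. Degree: the shape is more complex than any degree-1 curve, so deg p = 2.
2. Observable constraints: it misses every integer gridline on the x-axis; one y-axis crossing is at y = -1.
3. The integer polynomial consistent with all of this is the stated p.

2*y^2 - x - y - 3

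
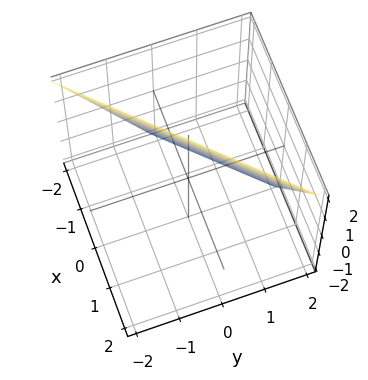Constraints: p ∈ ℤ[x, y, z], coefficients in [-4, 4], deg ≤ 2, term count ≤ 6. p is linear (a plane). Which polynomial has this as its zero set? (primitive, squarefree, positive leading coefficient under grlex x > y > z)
2*x - 2*y - z + 2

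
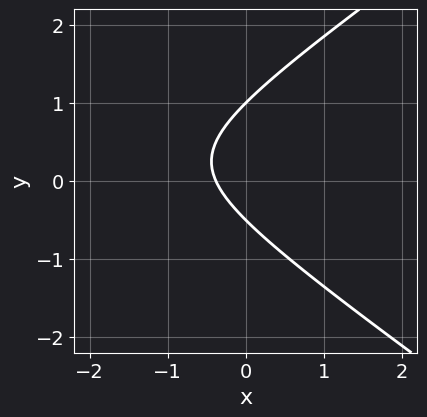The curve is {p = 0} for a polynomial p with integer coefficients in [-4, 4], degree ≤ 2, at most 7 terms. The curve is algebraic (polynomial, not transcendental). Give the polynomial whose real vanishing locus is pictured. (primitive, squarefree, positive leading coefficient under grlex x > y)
x^2 - 2*y^2 + 3*x + y + 1

1. Degree: the shape is more complex than any degree-1 curve, so deg p = 2.
2. Checking where it meets the axes: one y-axis crossing is at y = 1.
3. Together with the visible shape, these determine p as stated.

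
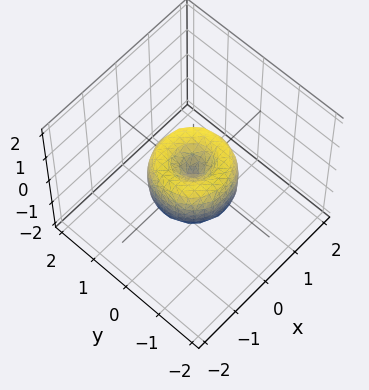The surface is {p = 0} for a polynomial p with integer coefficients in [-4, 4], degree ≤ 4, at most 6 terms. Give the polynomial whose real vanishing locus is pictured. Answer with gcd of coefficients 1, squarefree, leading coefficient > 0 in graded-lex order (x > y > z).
2*x^4 + 4*x^2*y^2 + 2*y^4 - 2*x^2 - 2*y^2 + z^2

First, degree: no degree-3 surface has this shape, so deg p = 4.
Next, by symmetry, the z-axis is an axis of rotation, so x and y enter only as x² + y².
Then, from the axis intercepts and sections: among the integer gridlines, it crosses the x-axis at x ∈ {-1, 0, 1}; it meets the z-axis at z = 0 (among the integer gridlines); a circular section at z = 0 has radius exactly 1; the y-axis gridline crossings are at y ∈ {-1, 0, 1}.
Finally, assembling these constraints gives the stated polynomial.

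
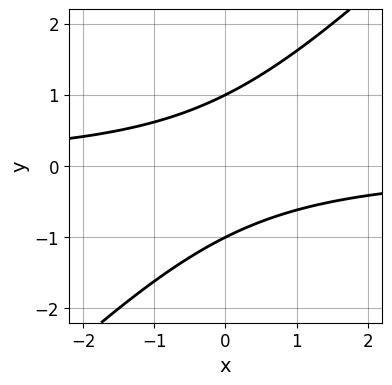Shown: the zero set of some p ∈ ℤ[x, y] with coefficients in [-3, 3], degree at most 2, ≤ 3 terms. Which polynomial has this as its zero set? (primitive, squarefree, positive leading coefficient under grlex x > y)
(a) deg p = 2.
(b) Checking where it meets the axes: among the integer gridlines, it crosses the y-axis at y ∈ {-1, 1}; no x-intercept at any integer in the box.
(c) Fitting integer coefficients to these (and the overall shape) gives p.

x*y - y^2 + 1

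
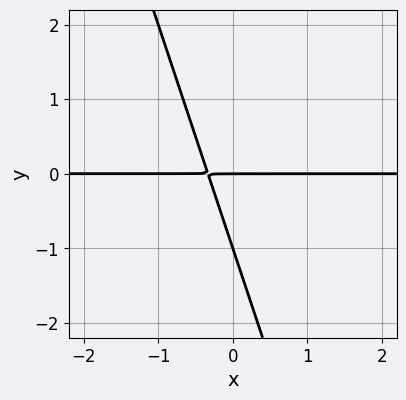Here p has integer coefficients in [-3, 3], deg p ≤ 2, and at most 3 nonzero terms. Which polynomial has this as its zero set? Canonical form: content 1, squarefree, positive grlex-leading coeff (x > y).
3*x*y + y^2 + y

First, the degree is 2 — no degree-1 curve has this shape.
Then, reading off the gridlines: among the integer gridlines, it crosses the y-axis at y ∈ {-1, 0}; every point of the x-axis in the box is on the curve.
Finally, fitting integer coefficients to these (and the overall shape) gives p.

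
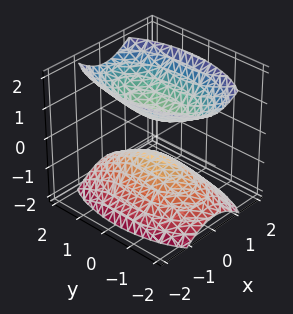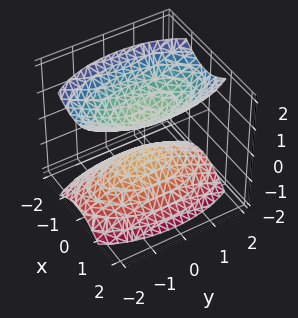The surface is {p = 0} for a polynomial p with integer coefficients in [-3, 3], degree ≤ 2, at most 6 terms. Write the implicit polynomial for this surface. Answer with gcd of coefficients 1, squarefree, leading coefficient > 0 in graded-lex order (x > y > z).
3*x^2 + y^2 - 2*z^2 + 1

First, there are 2 components. Treating them together as one polynomial.
Then, deg p = 2. Two sheets facing apart; a quadric.
Then, symmetries: the x ↦ −x reflection is a symmetry, so x appears only in even powers; the y ↦ −y reflection is a symmetry, so y appears only in even powers; mirror symmetry z ↦ −z ⇒ only even powers of z.
Then, observable constraints: the surface avoids every integer x-axis point in the box; it misses every integer gridline on the y-axis.
Finally, putting this together gives p.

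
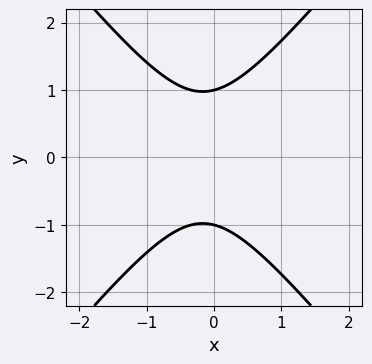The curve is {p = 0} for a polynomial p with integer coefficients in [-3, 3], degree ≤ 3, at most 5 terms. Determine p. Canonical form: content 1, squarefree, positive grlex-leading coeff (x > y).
3*x^2 - 2*y^2 + x + 2

1. The degree is 2 — no degree-1 curve has this shape.
2. Symmetries: mirror symmetry y ↦ −y ⇒ only even powers of y.
3. Against the integer gridlines: no x-intercept at any integer in the box; among the integer gridlines, it crosses the y-axis at y ∈ {-1, 1}.
4. These observations pin down the coefficients.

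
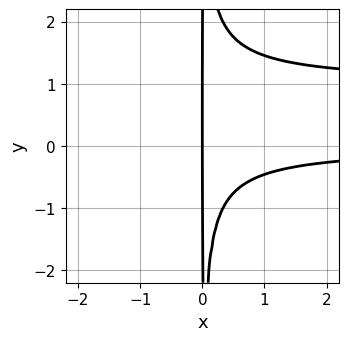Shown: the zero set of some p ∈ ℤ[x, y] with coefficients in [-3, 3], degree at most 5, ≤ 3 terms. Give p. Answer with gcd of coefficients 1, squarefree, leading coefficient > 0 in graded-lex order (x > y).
3*x^2*y^2 - 3*x^2*y - 2*x

First, deg p = 4. A generic line meets the curve in up to 4 points.
Then, observable constraints: it crosses the x-axis at the gridline x = 0; the visible y-axis segment lies entirely on the curve.
Finally, solving for integer coefficients yields p as stated.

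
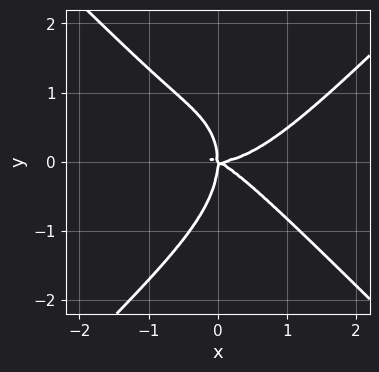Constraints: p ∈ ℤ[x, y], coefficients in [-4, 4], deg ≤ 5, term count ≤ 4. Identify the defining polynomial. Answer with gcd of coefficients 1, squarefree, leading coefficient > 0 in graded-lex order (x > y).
x^4 - y^4 - x^2*y - 2*x*y^2

1. The degree is 4 — a generic line meets the curve in up to 4 points.
2. From the axis intercepts and sections: it meets the y-axis at y = 0 (among the integer gridlines); it meets the x-axis at x = 0 (among the integer gridlines).
3. Matching integer coefficients to the picture gives p.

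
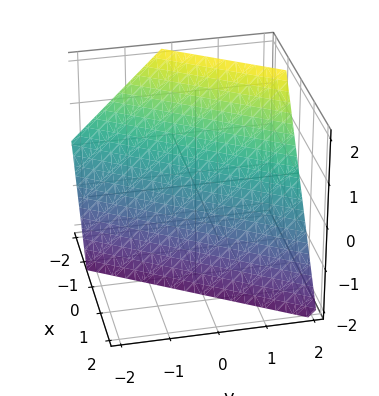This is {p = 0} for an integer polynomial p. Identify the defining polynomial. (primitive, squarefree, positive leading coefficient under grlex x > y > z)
1. The degree is 1 — the surface is flat (a plane).
2. Checking where it meets the axes: one y-axis crossing is at y = 1; it crosses the z-axis at the gridline z = -1.
3. These observations pin down the coefficients.

3*x - 2*y + 2*z + 2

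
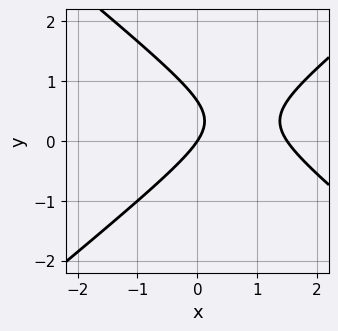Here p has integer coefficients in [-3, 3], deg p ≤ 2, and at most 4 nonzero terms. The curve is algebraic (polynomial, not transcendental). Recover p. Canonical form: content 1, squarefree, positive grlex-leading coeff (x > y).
First, degree: no degree-1 curve has this shape, so deg p = 2.
Then, checking where it meets the axes: it crosses the x-axis at the gridline x = 0; it crosses the y-axis at the gridline y = 0.
Finally, solving for integer coefficients yields p as stated.

2*x^2 - 3*y^2 - 3*x + 2*y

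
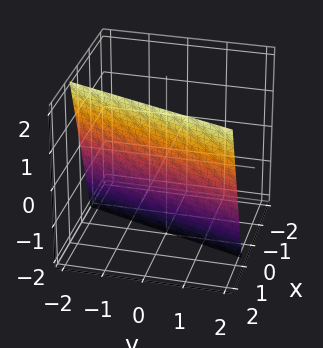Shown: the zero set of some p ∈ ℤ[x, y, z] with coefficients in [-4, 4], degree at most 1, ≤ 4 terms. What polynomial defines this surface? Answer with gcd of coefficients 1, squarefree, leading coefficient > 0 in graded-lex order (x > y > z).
3*x - y - z - 2

(a) The degree is 1 — every cross-section is a straight line — this is a plane.
(b) Checking where it meets the axes: it meets the y-axis at y = -2 (among the integer gridlines); it meets the z-axis at z = -2 (among the integer gridlines).
(c) Matching integer coefficients to the picture gives p.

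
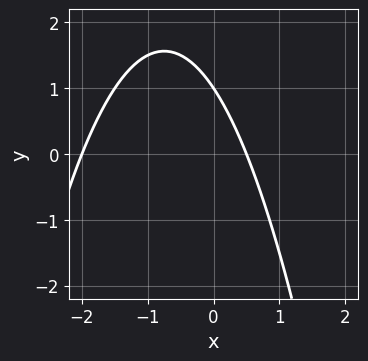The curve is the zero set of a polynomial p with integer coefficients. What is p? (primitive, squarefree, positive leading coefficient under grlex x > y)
First, degree: no degree-1 curve has this shape, so deg p = 2.
Then, checking where it meets the axes: one y-axis crossing is at y = 1; one x-axis crossing is at x = -2.
Finally, solving for integer coefficients yields p as stated.

2*x^2 + 3*x + 2*y - 2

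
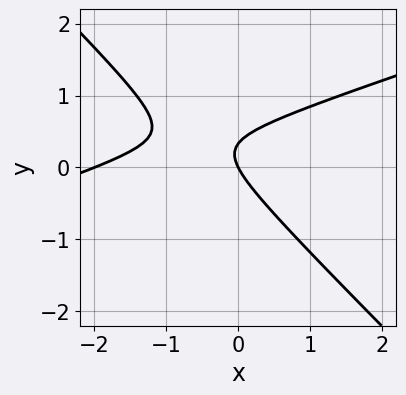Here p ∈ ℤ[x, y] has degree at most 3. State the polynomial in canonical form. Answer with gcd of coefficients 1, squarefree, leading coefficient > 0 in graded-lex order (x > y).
(a) The degree is 2 — no degree-1 curve has this shape.
(b) Observable constraints: it meets the y-axis at y = 0 (among the integer gridlines); the x-axis gridline crossings are at x ∈ {-2, 0}.
(c) Matching integer coefficients to the picture gives p.

x^2 - 2*x*y - 3*y^2 + 2*x + y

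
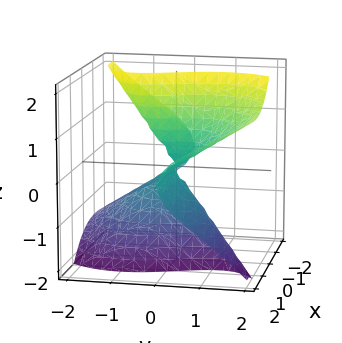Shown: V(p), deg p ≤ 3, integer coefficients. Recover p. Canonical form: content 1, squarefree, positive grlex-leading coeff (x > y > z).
1. Degree: a generic line meets the surface in up to 3 points, so deg p = 3.
2. From the visible intercepts: one z-axis crossing is at z = 0; the visible x-axis segment lies entirely on the surface.
3. Solving for integer coefficients yields p as stated.

x^2*y - 2*x*z^2 + y^3 - y*z^2 - z^3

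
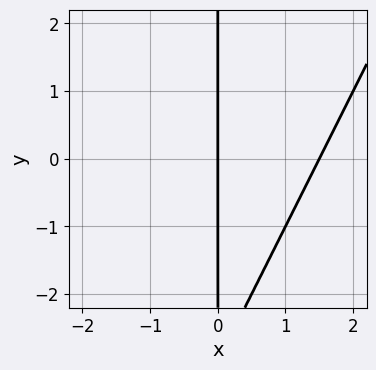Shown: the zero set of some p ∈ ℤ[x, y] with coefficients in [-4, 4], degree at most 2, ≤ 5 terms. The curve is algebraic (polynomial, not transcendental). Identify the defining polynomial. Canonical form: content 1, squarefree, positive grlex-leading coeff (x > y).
deg p = 2. No degree-1 curve has this shape.
Checking where it meets the axes: the visible y-axis segment lies entirely on the curve; it meets the x-axis at x = 0 (among the integer gridlines).
Putting this together gives p.

2*x^2 - x*y - 3*x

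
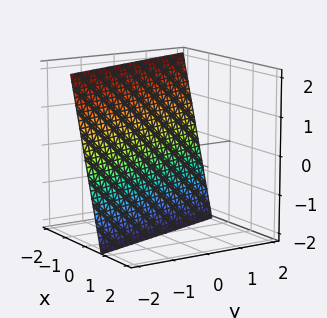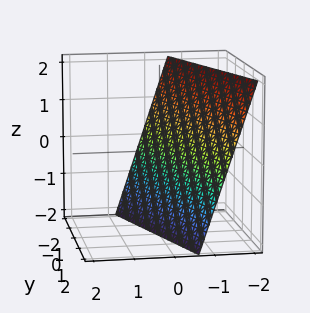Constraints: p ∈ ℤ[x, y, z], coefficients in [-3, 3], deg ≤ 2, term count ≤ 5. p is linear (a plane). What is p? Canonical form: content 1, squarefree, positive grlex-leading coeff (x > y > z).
(a) Degree: the surface is flat (a plane), so deg p = 1.
(b) From the visible intercepts: it meets the z-axis at z = -2 (among the integer gridlines); one y-axis crossing is at y = -2.
(c) Assembling these constraints gives the stated polynomial.

3*x + y + z + 2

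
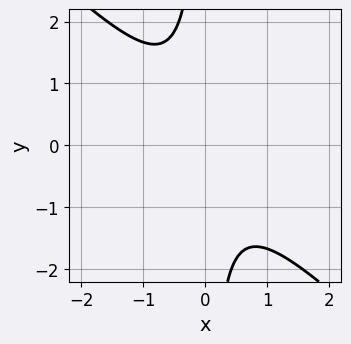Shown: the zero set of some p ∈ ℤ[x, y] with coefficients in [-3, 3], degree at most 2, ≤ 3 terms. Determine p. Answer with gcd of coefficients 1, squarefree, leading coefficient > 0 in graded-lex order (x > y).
3*x^2 + 3*x*y + 2

1. Degree: the shape is more complex than any degree-1 curve, so deg p = 2.
2. Against the integer gridlines: no y-intercept at any integer in the box; no x-intercept at any integer in the box.
3. Fitting integer coefficients to these (and the overall shape) gives p.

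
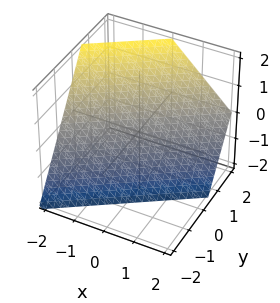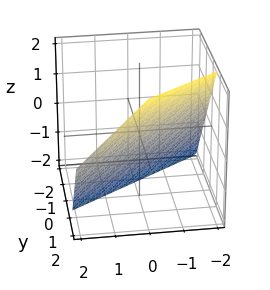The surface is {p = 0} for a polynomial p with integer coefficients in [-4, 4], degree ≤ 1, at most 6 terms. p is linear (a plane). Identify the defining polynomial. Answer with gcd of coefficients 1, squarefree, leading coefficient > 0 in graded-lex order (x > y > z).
2*x - 3*y + 2*z + 2

Degree: every cross-section is a straight line — this is a plane, so deg p = 1.
From the axis intercepts and sections: it meets the z-axis at z = -1 (among the integer gridlines); it meets the x-axis at x = -1 (among the integer gridlines).
Putting this together gives p.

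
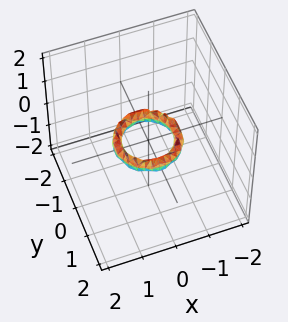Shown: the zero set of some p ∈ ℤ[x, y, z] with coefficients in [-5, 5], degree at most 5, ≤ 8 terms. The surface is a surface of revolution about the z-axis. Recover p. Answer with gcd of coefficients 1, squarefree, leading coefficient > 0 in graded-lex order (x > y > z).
2*x^4 + 4*x^2*y^2 + 2*y^4 - 3*x^2 - 3*y^2 + 2*z^2 + 1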